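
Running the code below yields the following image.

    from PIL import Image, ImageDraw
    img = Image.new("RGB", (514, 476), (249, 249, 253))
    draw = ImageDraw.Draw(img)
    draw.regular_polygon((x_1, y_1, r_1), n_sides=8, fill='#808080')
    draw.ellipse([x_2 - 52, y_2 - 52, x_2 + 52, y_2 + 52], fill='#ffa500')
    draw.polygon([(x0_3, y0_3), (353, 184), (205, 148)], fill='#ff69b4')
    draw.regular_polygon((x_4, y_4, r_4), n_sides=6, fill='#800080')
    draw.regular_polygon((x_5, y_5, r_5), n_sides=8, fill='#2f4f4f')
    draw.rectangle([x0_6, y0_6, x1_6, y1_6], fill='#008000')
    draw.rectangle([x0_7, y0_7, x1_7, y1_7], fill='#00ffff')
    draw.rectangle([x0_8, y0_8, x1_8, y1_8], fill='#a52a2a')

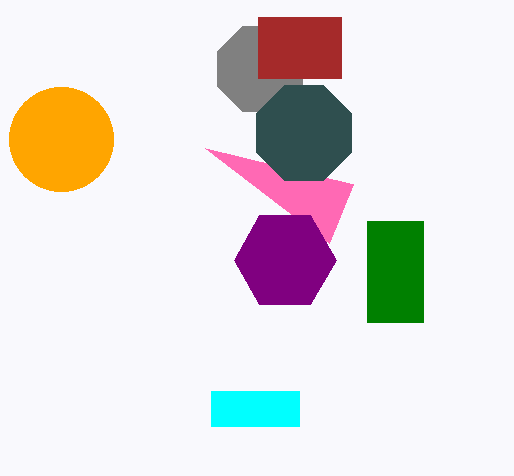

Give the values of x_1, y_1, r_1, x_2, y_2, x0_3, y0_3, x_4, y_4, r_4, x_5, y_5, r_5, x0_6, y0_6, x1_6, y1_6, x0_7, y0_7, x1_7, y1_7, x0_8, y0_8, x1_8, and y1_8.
x_1 = 260; y_1 = 69; r_1 = 46; x_2 = 61; y_2 = 139; x0_3 = 329; y0_3 = 243; x_4 = 285; y_4 = 260; r_4 = 51; x_5 = 304; y_5 = 133; r_5 = 51; x0_6 = 367; y0_6 = 221; x1_6 = 423; y1_6 = 322; x0_7 = 211; y0_7 = 391; x1_7 = 299; y1_7 = 426; x0_8 = 258; y0_8 = 17; x1_8 = 341; y1_8 = 78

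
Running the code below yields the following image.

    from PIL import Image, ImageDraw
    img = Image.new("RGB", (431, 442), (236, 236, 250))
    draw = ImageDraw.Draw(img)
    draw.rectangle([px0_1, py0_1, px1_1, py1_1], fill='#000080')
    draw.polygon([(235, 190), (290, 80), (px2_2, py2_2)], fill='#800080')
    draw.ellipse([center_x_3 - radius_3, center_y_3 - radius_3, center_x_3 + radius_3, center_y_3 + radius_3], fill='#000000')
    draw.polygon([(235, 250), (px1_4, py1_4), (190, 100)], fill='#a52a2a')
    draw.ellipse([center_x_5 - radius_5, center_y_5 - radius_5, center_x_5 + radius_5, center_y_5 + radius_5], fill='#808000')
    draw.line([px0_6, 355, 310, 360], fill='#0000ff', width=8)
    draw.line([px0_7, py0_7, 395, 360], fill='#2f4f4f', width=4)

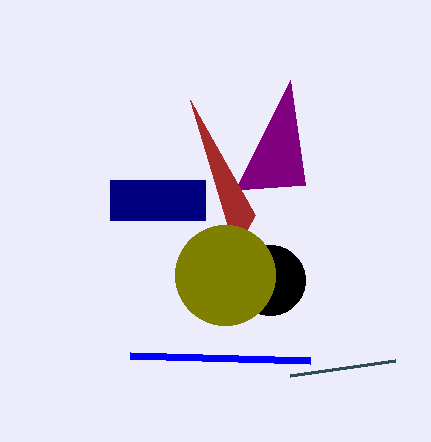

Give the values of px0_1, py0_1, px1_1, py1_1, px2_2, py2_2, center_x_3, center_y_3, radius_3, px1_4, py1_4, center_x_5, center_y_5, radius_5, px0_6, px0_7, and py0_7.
px0_1 = 110
py0_1 = 180
px1_1 = 205
py1_1 = 220
px2_2 = 305
py2_2 = 185
center_x_3 = 270
center_y_3 = 280
radius_3 = 35
px1_4 = 255
py1_4 = 215
center_x_5 = 225
center_y_5 = 275
radius_5 = 50
px0_6 = 130
px0_7 = 290
py0_7 = 375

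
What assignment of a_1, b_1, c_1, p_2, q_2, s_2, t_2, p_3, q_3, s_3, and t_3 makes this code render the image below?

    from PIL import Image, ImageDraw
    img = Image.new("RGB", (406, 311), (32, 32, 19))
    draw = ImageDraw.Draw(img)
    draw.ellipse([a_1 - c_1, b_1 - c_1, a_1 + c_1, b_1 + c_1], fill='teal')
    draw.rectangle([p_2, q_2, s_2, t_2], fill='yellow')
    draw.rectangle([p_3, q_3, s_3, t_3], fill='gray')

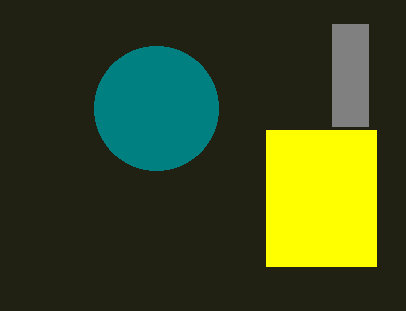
a_1 = 156
b_1 = 108
c_1 = 62
p_2 = 266
q_2 = 130
s_2 = 376
t_2 = 266
p_3 = 332
q_3 = 24
s_3 = 368
t_3 = 126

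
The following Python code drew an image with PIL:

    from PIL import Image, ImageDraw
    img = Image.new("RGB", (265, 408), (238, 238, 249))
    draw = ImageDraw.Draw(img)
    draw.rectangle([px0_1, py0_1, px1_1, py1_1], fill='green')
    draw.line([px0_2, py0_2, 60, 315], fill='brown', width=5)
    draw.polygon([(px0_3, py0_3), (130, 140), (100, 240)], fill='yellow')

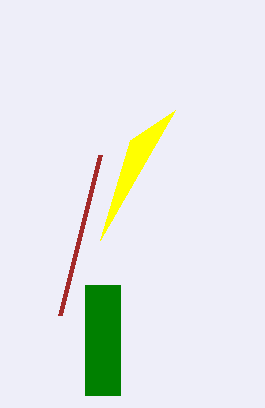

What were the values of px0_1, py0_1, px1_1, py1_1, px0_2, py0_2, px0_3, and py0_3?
px0_1 = 85; py0_1 = 285; px1_1 = 120; py1_1 = 395; px0_2 = 100; py0_2 = 155; px0_3 = 175; py0_3 = 110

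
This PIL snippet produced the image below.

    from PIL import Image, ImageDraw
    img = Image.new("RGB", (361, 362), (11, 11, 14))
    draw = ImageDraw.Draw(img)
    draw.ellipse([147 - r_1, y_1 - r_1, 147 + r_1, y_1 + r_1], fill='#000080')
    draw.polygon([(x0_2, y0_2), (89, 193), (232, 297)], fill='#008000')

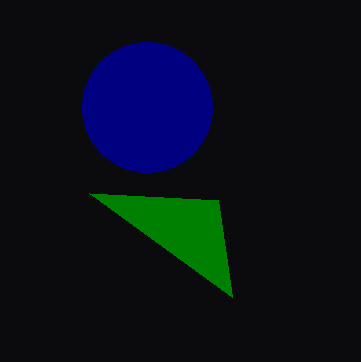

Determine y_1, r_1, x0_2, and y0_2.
y_1 = 107
r_1 = 65
x0_2 = 218
y0_2 = 200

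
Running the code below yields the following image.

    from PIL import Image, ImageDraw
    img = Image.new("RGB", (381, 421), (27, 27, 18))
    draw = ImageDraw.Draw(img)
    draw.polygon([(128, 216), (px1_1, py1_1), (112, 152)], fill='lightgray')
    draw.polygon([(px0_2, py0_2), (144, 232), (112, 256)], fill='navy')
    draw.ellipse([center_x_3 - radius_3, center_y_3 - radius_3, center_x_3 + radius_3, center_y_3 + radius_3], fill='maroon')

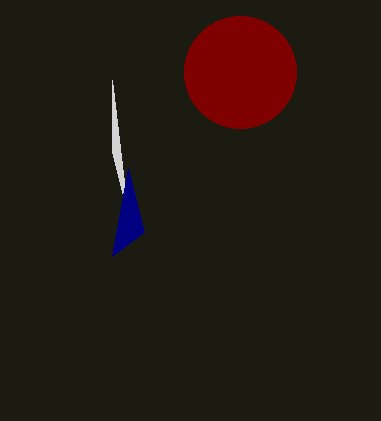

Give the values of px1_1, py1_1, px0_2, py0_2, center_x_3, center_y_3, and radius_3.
px1_1 = 112
py1_1 = 80
px0_2 = 128
py0_2 = 168
center_x_3 = 240
center_y_3 = 72
radius_3 = 56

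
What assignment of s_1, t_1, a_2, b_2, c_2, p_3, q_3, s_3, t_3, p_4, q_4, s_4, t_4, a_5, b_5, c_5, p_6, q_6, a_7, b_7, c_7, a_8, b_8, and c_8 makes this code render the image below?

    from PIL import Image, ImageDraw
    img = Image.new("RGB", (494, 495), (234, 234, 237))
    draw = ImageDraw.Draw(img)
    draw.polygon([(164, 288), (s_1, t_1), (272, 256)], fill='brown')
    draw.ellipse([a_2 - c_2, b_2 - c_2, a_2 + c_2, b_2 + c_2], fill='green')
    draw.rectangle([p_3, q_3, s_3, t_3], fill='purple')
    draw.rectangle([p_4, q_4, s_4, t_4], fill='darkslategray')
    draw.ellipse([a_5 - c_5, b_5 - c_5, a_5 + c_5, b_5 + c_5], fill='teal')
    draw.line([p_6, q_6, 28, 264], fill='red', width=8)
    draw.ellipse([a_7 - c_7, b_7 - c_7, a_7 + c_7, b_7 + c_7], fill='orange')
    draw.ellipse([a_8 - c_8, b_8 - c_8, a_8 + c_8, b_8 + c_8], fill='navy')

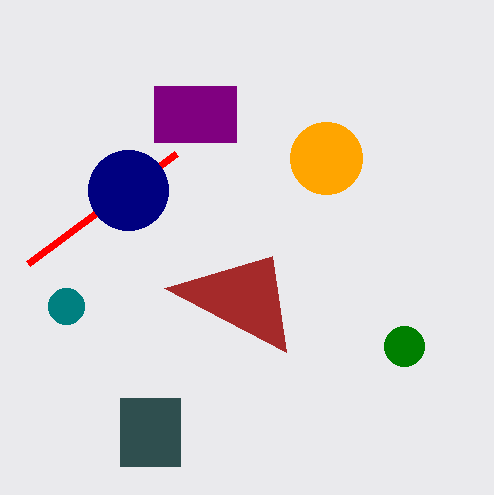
s_1 = 286; t_1 = 352; a_2 = 404; b_2 = 346; c_2 = 20; p_3 = 154; q_3 = 86; s_3 = 236; t_3 = 142; p_4 = 120; q_4 = 398; s_4 = 180; t_4 = 466; a_5 = 66; b_5 = 306; c_5 = 18; p_6 = 176; q_6 = 154; a_7 = 326; b_7 = 158; c_7 = 36; a_8 = 128; b_8 = 190; c_8 = 40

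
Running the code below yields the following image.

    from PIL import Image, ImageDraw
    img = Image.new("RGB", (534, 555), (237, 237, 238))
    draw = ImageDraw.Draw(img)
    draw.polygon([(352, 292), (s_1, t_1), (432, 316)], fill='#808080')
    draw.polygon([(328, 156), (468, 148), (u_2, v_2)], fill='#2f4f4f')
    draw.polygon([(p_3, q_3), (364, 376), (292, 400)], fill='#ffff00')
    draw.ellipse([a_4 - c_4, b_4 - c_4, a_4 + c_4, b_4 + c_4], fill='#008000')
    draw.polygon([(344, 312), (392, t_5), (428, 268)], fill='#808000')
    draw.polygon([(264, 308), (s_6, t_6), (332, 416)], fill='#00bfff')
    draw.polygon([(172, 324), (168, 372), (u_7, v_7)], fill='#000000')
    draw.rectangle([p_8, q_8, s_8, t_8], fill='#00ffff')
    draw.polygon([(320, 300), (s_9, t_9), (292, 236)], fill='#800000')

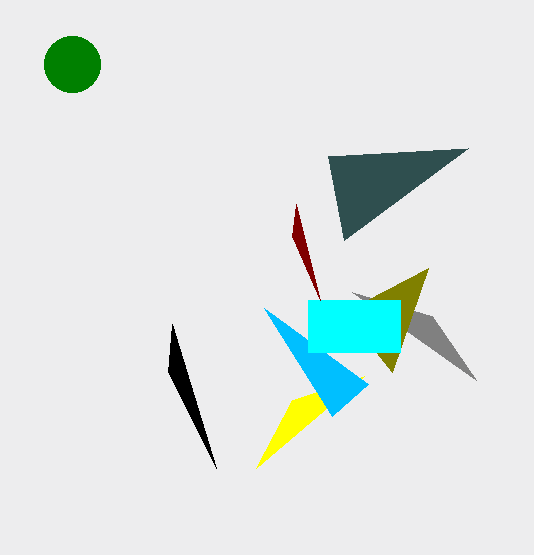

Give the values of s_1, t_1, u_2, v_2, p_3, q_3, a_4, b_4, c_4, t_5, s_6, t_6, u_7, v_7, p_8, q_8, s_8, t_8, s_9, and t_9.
s_1 = 476, t_1 = 380, u_2 = 344, v_2 = 240, p_3 = 256, q_3 = 468, a_4 = 72, b_4 = 64, c_4 = 28, t_5 = 372, s_6 = 368, t_6 = 384, u_7 = 216, v_7 = 468, p_8 = 308, q_8 = 300, s_8 = 400, t_8 = 352, s_9 = 296, t_9 = 204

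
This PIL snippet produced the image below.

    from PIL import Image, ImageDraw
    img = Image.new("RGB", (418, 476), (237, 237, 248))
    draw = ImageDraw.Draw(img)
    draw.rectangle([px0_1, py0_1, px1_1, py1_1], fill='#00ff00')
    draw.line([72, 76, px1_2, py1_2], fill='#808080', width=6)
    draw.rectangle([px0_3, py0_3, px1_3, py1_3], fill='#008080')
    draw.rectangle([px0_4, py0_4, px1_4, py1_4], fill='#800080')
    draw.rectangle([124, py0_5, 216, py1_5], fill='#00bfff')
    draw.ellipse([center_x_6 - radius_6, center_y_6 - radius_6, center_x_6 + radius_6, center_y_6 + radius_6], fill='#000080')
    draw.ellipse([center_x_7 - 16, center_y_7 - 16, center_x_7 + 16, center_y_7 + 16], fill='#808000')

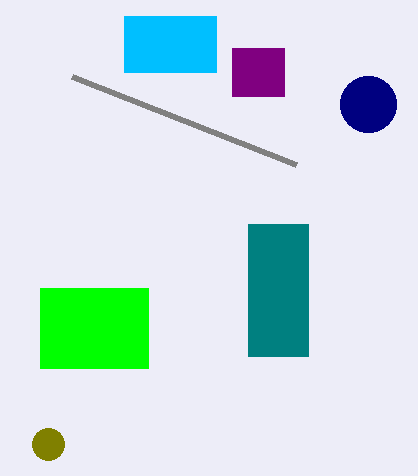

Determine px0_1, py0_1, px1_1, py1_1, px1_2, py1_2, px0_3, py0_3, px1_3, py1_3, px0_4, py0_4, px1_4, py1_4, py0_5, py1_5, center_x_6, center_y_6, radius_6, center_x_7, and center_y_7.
px0_1 = 40
py0_1 = 288
px1_1 = 148
py1_1 = 368
px1_2 = 296
py1_2 = 164
px0_3 = 248
py0_3 = 224
px1_3 = 308
py1_3 = 356
px0_4 = 232
py0_4 = 48
px1_4 = 284
py1_4 = 96
py0_5 = 16
py1_5 = 72
center_x_6 = 368
center_y_6 = 104
radius_6 = 28
center_x_7 = 48
center_y_7 = 444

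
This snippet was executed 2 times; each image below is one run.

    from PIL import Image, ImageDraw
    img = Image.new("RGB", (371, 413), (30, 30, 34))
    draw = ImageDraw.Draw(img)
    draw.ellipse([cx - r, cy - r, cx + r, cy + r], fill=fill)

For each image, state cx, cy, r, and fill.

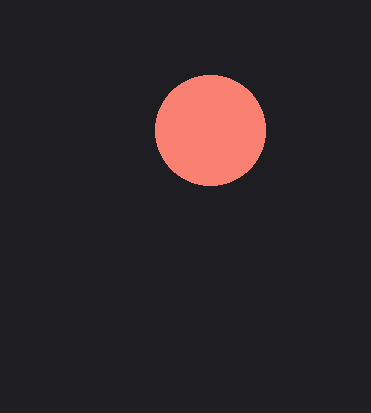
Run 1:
cx = 210
cy = 130
r = 55
fill = 'salmon'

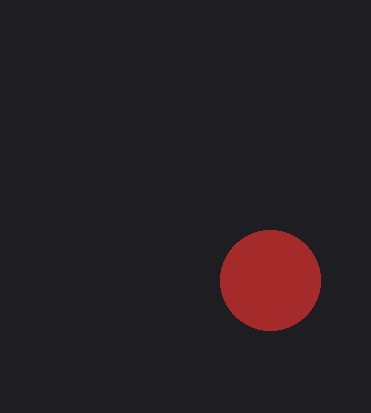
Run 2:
cx = 270
cy = 280
r = 50
fill = 'brown'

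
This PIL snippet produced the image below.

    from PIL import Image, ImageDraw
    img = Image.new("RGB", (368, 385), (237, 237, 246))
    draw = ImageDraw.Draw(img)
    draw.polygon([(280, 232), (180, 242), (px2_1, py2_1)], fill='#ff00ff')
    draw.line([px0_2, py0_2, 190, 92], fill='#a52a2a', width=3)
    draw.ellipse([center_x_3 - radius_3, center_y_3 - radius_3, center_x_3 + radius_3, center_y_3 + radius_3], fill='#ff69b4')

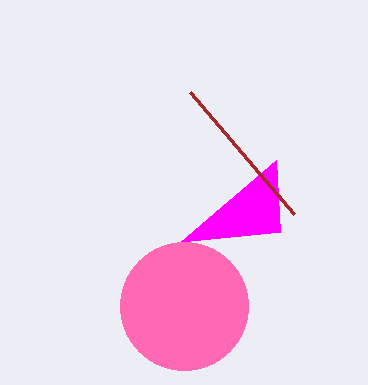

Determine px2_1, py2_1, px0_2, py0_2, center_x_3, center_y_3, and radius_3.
px2_1 = 276, py2_1 = 160, px0_2 = 294, py0_2 = 214, center_x_3 = 184, center_y_3 = 306, radius_3 = 64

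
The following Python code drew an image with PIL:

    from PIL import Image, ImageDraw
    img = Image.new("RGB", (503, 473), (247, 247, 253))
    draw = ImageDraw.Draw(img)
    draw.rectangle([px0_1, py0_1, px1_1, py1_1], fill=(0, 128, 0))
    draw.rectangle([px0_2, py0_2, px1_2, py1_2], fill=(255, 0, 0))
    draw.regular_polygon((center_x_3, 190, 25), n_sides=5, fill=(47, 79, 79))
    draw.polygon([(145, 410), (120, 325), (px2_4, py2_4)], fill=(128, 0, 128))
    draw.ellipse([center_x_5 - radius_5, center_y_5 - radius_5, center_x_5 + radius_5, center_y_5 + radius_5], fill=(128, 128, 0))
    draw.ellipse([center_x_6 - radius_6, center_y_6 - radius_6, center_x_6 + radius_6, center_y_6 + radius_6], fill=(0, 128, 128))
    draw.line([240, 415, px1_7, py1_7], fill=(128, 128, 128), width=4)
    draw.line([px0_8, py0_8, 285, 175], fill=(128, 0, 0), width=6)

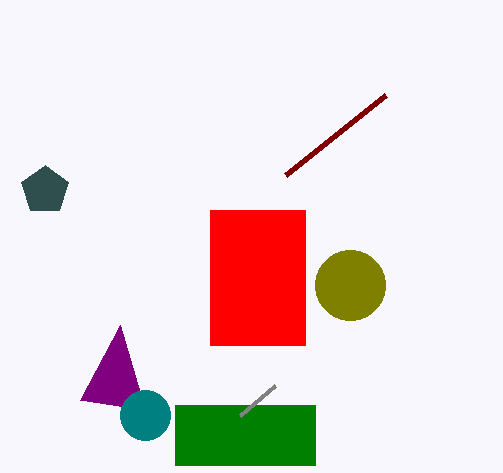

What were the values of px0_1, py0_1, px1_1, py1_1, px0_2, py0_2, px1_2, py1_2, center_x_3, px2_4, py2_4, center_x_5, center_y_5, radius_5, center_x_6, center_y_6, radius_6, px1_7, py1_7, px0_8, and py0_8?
px0_1 = 175, py0_1 = 405, px1_1 = 315, py1_1 = 465, px0_2 = 210, py0_2 = 210, px1_2 = 305, py1_2 = 345, center_x_3 = 45, px2_4 = 80, py2_4 = 400, center_x_5 = 350, center_y_5 = 285, radius_5 = 35, center_x_6 = 145, center_y_6 = 415, radius_6 = 25, px1_7 = 275, py1_7 = 385, px0_8 = 385, py0_8 = 95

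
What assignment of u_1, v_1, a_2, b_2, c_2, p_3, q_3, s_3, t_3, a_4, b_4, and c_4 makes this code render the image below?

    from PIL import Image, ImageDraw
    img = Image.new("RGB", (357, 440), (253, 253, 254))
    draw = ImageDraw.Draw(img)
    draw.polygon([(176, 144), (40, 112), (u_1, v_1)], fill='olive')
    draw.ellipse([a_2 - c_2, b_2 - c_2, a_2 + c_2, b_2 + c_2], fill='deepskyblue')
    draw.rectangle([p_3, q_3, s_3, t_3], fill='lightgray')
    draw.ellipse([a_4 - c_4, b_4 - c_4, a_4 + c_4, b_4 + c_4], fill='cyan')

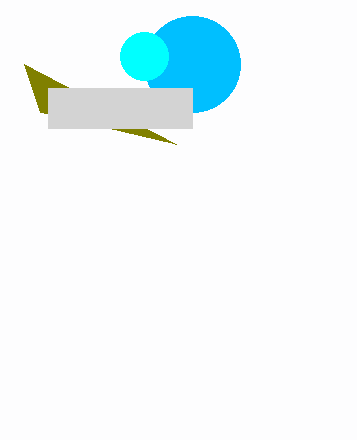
u_1 = 24, v_1 = 64, a_2 = 192, b_2 = 64, c_2 = 48, p_3 = 48, q_3 = 88, s_3 = 192, t_3 = 128, a_4 = 144, b_4 = 56, c_4 = 24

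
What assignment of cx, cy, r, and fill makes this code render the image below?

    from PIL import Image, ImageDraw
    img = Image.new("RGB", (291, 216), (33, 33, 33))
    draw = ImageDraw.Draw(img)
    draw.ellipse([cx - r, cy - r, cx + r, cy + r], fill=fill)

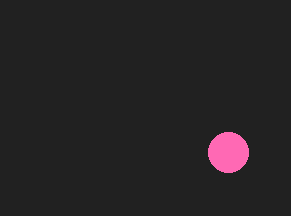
cx = 228
cy = 152
r = 20
fill = 'hotpink'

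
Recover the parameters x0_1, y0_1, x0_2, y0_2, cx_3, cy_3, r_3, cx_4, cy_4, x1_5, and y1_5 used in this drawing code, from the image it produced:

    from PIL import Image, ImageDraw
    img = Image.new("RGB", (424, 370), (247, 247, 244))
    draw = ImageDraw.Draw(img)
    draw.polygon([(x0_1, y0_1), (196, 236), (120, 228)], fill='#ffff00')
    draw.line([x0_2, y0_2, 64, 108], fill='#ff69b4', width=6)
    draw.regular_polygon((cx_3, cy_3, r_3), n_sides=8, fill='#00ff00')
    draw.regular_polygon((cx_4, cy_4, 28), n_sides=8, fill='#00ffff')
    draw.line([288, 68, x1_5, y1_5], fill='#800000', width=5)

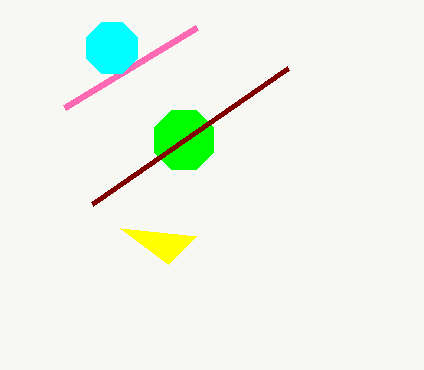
x0_1 = 168; y0_1 = 264; x0_2 = 196; y0_2 = 28; cx_3 = 184; cy_3 = 140; r_3 = 32; cx_4 = 112; cy_4 = 48; x1_5 = 92; y1_5 = 204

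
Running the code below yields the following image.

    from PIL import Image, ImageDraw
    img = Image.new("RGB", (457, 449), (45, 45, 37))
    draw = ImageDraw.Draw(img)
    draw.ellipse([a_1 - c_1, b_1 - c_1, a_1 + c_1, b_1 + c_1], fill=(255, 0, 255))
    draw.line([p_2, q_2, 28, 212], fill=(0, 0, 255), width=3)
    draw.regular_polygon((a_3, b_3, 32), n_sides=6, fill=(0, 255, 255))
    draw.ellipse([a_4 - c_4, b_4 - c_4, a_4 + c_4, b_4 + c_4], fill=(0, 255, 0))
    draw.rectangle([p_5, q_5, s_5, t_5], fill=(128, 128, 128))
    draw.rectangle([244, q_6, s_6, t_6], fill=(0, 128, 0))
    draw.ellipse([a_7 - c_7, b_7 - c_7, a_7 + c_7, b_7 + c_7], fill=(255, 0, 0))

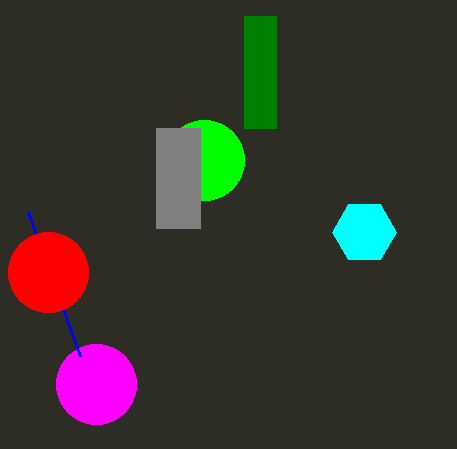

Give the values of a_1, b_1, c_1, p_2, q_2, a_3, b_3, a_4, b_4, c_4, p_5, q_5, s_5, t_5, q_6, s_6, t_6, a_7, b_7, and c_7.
a_1 = 96; b_1 = 384; c_1 = 40; p_2 = 80; q_2 = 356; a_3 = 364; b_3 = 232; a_4 = 204; b_4 = 160; c_4 = 40; p_5 = 156; q_5 = 128; s_5 = 200; t_5 = 228; q_6 = 16; s_6 = 276; t_6 = 128; a_7 = 48; b_7 = 272; c_7 = 40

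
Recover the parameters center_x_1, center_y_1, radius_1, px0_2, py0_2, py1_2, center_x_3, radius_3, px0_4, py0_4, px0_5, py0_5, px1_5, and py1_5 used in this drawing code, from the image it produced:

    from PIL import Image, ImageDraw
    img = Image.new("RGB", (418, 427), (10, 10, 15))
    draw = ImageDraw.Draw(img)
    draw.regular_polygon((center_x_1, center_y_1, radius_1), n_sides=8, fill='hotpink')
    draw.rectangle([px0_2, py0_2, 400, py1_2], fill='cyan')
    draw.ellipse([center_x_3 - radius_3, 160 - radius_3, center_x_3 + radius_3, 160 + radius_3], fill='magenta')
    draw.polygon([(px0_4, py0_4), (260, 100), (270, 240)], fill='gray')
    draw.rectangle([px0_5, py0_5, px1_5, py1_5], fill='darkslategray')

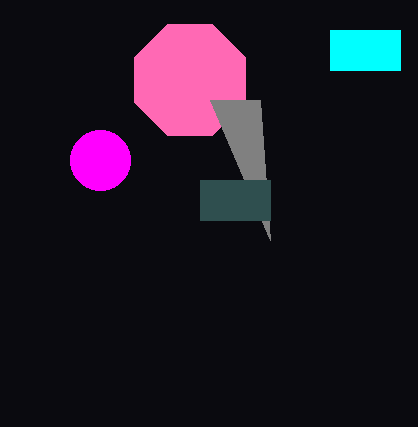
center_x_1 = 190
center_y_1 = 80
radius_1 = 60
px0_2 = 330
py0_2 = 30
py1_2 = 70
center_x_3 = 100
radius_3 = 30
px0_4 = 210
py0_4 = 100
px0_5 = 200
py0_5 = 180
px1_5 = 270
py1_5 = 220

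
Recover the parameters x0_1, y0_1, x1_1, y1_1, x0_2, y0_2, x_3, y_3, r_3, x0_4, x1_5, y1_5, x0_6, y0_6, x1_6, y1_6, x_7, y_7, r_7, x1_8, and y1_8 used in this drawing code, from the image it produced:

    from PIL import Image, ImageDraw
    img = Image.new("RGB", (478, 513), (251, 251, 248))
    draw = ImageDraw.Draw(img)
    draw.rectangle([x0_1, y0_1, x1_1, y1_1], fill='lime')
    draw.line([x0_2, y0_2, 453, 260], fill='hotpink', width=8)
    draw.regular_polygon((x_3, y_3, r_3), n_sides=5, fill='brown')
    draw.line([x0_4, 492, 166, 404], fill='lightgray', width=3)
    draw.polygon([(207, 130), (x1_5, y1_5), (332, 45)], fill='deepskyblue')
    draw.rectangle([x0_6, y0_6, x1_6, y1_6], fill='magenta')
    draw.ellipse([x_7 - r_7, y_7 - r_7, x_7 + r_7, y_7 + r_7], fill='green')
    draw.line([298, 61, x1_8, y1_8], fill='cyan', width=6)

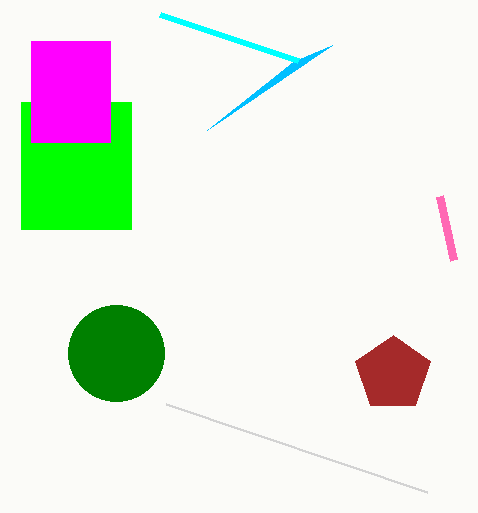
x0_1 = 21; y0_1 = 102; x1_1 = 131; y1_1 = 229; x0_2 = 439; y0_2 = 196; x_3 = 393; y_3 = 374; r_3 = 39; x0_4 = 427; x1_5 = 294; y1_5 = 61; x0_6 = 31; y0_6 = 41; x1_6 = 110; y1_6 = 142; x_7 = 116; y_7 = 353; r_7 = 48; x1_8 = 160; y1_8 = 15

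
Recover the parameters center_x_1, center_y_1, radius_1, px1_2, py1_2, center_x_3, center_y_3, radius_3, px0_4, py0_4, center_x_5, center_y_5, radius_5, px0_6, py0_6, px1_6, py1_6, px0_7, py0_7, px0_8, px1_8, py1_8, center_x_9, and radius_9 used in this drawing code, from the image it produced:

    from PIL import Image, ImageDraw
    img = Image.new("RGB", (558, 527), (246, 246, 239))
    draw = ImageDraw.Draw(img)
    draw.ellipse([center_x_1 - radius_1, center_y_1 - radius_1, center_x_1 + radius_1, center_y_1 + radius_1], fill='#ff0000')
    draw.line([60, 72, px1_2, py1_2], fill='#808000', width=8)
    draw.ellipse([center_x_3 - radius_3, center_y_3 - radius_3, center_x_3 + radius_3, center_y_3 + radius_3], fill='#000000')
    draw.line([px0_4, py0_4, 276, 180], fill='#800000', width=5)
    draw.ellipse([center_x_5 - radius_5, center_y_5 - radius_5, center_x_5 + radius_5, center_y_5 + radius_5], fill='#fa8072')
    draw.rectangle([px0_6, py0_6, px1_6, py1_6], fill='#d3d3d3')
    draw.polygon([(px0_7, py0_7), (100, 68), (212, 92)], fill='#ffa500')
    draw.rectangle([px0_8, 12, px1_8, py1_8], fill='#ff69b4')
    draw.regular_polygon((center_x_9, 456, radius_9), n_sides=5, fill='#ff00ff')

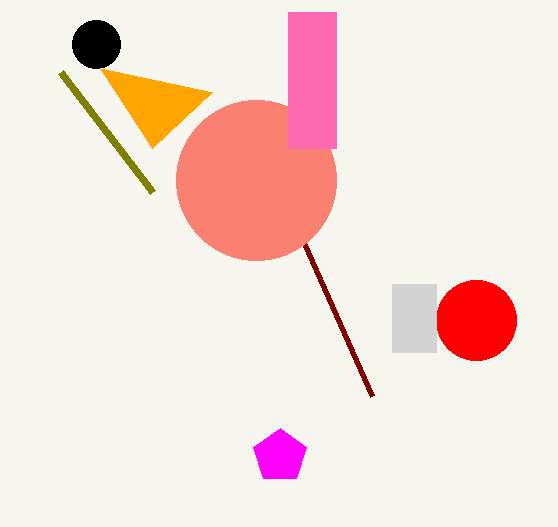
center_x_1 = 476, center_y_1 = 320, radius_1 = 40, px1_2 = 152, py1_2 = 192, center_x_3 = 96, center_y_3 = 44, radius_3 = 24, px0_4 = 372, py0_4 = 396, center_x_5 = 256, center_y_5 = 180, radius_5 = 80, px0_6 = 392, py0_6 = 284, px1_6 = 436, py1_6 = 352, px0_7 = 152, py0_7 = 148, px0_8 = 288, px1_8 = 336, py1_8 = 148, center_x_9 = 280, radius_9 = 28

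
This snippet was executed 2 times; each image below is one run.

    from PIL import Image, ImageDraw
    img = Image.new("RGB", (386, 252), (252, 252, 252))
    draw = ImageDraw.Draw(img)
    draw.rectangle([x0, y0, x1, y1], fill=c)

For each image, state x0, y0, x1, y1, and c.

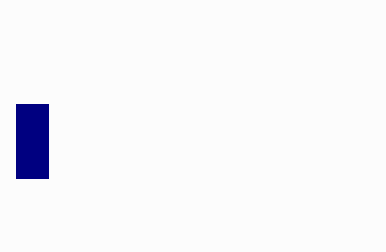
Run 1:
x0 = 16; y0 = 104; x1 = 48; y1 = 178; c = 'navy'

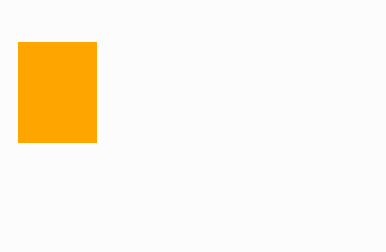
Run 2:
x0 = 18; y0 = 42; x1 = 96; y1 = 142; c = 'orange'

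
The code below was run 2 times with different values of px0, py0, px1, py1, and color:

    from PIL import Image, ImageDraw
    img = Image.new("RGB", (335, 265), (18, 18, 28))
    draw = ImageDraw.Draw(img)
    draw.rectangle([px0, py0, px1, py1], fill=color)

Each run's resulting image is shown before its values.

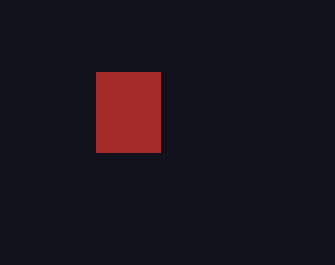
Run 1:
px0 = 96; py0 = 72; px1 = 160; py1 = 152; color = 'brown'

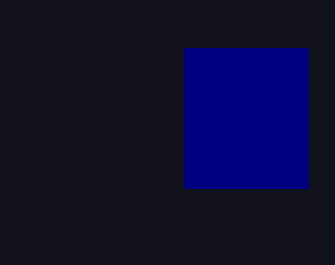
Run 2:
px0 = 184
py0 = 48
px1 = 308
py1 = 188
color = 'navy'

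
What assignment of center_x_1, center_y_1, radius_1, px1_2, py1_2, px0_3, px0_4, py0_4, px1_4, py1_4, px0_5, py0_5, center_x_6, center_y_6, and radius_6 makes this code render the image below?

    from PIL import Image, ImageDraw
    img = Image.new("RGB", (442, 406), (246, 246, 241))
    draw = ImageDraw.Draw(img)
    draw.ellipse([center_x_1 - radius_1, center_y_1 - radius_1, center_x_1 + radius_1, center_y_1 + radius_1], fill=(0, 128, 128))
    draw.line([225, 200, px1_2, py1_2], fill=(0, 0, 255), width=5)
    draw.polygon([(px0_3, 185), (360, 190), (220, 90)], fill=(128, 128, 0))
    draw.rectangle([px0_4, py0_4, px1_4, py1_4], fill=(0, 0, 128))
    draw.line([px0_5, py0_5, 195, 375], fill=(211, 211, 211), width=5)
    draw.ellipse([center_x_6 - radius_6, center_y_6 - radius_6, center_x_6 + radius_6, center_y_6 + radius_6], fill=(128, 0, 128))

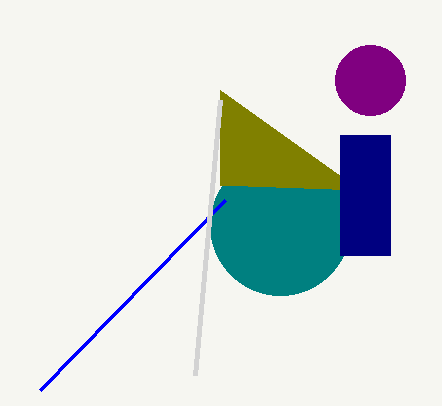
center_x_1 = 280
center_y_1 = 225
radius_1 = 70
px1_2 = 40
py1_2 = 390
px0_3 = 220
px0_4 = 340
py0_4 = 135
px1_4 = 390
py1_4 = 255
px0_5 = 220
py0_5 = 100
center_x_6 = 370
center_y_6 = 80
radius_6 = 35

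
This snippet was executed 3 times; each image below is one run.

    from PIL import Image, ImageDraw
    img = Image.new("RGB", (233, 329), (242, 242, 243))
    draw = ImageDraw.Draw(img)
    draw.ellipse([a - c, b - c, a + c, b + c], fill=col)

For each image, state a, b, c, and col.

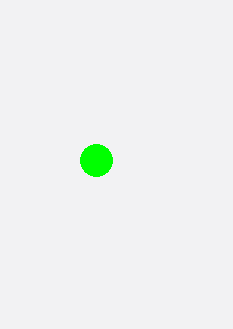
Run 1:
a = 96, b = 160, c = 16, col = 'lime'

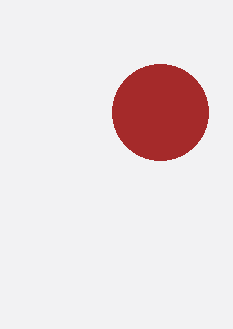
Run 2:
a = 160; b = 112; c = 48; col = 'brown'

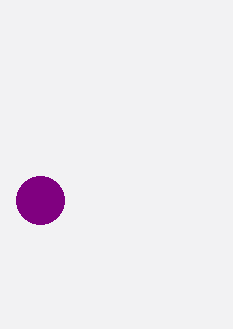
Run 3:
a = 40; b = 200; c = 24; col = 'purple'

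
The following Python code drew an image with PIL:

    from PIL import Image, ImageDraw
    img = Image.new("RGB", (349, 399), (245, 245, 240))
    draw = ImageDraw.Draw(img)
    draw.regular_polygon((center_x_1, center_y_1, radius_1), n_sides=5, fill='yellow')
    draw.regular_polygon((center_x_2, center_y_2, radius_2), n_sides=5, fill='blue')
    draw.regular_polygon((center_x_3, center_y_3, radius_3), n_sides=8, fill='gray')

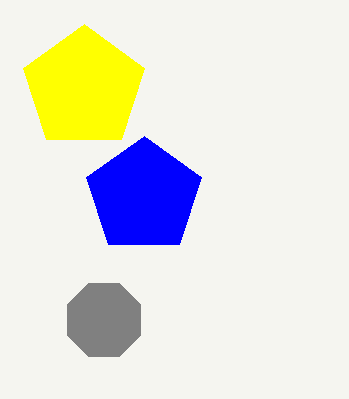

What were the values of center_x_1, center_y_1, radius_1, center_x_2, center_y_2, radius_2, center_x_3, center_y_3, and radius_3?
center_x_1 = 84, center_y_1 = 88, radius_1 = 64, center_x_2 = 144, center_y_2 = 196, radius_2 = 60, center_x_3 = 104, center_y_3 = 320, radius_3 = 40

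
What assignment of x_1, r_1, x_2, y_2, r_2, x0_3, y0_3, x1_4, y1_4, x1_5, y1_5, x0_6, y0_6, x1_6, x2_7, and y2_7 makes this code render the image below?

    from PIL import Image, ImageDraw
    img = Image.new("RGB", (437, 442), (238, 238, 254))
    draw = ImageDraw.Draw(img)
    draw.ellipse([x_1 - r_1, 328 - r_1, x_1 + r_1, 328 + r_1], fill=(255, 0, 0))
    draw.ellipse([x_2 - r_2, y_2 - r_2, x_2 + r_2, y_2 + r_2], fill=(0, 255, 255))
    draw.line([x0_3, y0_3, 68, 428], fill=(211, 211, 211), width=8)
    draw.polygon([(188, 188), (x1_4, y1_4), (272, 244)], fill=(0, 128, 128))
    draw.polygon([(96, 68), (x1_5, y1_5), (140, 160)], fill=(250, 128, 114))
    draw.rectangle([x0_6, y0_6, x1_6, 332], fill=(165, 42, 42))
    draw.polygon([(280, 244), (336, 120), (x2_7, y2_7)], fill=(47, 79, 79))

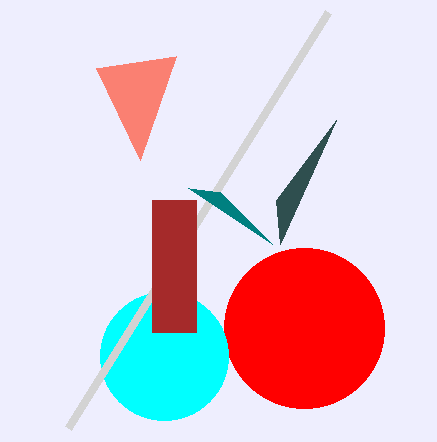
x_1 = 304
r_1 = 80
x_2 = 164
y_2 = 356
r_2 = 64
x0_3 = 328
y0_3 = 12
x1_4 = 220
y1_4 = 192
x1_5 = 176
y1_5 = 56
x0_6 = 152
y0_6 = 200
x1_6 = 196
x2_7 = 276
y2_7 = 200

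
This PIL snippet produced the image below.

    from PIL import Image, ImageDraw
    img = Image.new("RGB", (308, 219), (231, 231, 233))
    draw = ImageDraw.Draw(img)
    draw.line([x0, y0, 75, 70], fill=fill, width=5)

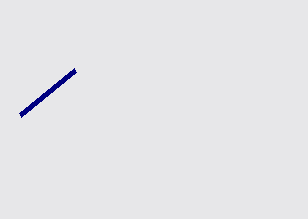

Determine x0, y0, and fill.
x0 = 20, y0 = 115, fill = 'navy'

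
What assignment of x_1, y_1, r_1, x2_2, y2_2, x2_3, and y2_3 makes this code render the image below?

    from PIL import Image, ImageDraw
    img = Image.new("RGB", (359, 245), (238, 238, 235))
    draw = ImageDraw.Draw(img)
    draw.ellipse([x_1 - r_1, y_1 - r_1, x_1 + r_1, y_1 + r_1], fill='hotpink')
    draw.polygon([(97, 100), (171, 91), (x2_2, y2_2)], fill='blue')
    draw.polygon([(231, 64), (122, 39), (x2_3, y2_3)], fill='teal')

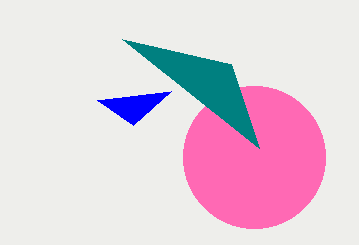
x_1 = 254, y_1 = 157, r_1 = 71, x2_2 = 133, y2_2 = 125, x2_3 = 259, y2_3 = 148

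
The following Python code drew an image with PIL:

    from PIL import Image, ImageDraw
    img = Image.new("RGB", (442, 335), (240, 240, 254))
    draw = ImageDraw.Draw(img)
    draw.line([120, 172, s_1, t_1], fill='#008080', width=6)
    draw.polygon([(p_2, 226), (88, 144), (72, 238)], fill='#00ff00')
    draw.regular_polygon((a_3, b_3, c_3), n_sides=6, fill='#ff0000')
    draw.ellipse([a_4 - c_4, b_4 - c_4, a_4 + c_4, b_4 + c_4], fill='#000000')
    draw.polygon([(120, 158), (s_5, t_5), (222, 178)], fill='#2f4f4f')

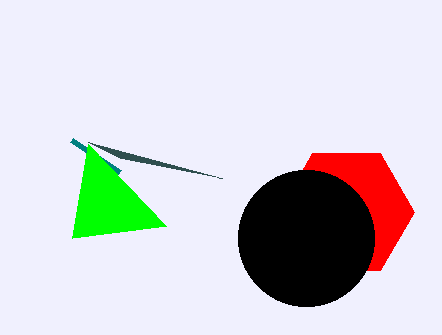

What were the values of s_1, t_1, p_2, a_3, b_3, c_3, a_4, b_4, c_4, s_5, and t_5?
s_1 = 72
t_1 = 140
p_2 = 166
a_3 = 346
b_3 = 212
c_3 = 68
a_4 = 306
b_4 = 238
c_4 = 68
s_5 = 88
t_5 = 142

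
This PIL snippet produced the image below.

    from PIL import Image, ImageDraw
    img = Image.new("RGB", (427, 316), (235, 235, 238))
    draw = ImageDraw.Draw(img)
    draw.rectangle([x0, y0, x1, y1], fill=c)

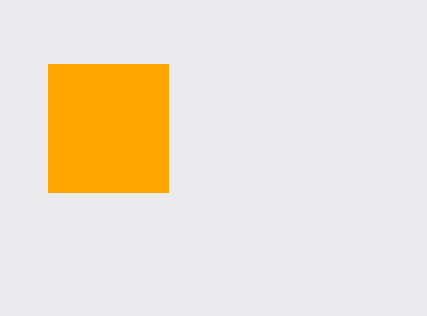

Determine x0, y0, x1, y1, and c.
x0 = 48, y0 = 64, x1 = 168, y1 = 192, c = 'orange'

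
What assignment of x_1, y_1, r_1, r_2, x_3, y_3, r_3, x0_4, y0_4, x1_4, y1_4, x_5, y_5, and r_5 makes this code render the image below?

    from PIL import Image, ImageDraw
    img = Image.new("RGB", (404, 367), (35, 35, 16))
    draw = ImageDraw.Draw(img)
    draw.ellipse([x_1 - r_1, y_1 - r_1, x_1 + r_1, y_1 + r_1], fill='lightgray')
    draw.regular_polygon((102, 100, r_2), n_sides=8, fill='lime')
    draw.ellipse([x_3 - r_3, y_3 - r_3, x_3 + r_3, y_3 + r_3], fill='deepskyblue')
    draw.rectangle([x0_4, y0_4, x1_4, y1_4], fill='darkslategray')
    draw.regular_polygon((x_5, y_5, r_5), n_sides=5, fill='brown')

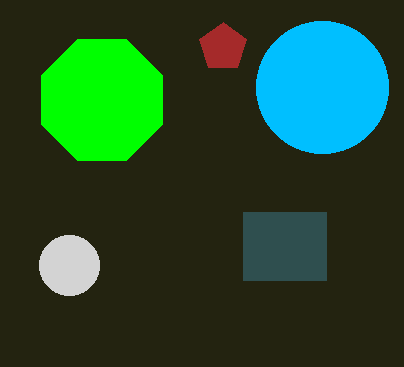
x_1 = 69
y_1 = 265
r_1 = 30
r_2 = 65
x_3 = 322
y_3 = 87
r_3 = 66
x0_4 = 243
y0_4 = 212
x1_4 = 326
y1_4 = 280
x_5 = 223
y_5 = 47
r_5 = 25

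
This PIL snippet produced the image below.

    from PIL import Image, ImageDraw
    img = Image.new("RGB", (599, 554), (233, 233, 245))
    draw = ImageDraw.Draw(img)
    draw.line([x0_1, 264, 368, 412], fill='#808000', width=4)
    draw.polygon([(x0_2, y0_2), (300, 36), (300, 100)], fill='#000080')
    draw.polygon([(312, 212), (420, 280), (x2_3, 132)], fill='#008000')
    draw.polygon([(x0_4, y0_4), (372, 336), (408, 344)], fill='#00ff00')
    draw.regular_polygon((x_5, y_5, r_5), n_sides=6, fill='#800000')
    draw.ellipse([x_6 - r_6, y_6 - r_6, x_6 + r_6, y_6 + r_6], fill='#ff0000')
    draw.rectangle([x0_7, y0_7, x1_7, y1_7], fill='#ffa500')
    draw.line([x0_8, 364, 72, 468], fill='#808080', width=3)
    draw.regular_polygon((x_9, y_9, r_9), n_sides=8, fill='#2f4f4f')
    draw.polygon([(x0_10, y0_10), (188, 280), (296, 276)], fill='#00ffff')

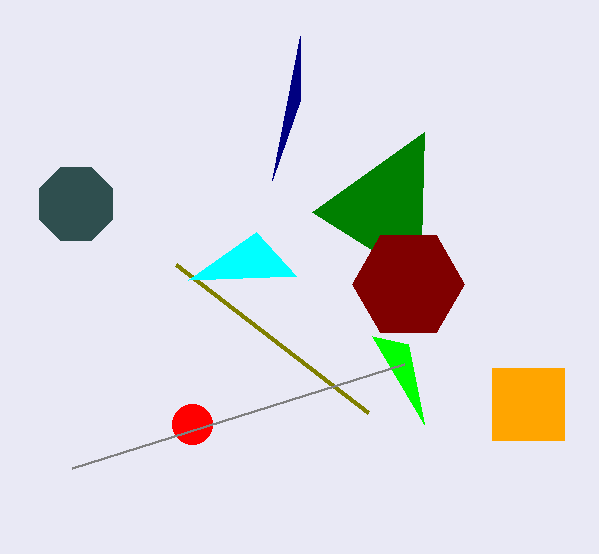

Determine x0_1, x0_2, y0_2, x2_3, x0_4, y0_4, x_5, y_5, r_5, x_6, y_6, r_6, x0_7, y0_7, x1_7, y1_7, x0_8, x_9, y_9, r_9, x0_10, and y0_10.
x0_1 = 176
x0_2 = 272
y0_2 = 180
x2_3 = 424
x0_4 = 424
y0_4 = 424
x_5 = 408
y_5 = 284
r_5 = 56
x_6 = 192
y_6 = 424
r_6 = 20
x0_7 = 492
y0_7 = 368
x1_7 = 564
y1_7 = 440
x0_8 = 404
x_9 = 76
y_9 = 204
r_9 = 40
x0_10 = 256
y0_10 = 232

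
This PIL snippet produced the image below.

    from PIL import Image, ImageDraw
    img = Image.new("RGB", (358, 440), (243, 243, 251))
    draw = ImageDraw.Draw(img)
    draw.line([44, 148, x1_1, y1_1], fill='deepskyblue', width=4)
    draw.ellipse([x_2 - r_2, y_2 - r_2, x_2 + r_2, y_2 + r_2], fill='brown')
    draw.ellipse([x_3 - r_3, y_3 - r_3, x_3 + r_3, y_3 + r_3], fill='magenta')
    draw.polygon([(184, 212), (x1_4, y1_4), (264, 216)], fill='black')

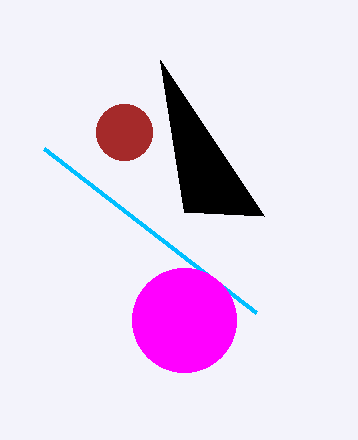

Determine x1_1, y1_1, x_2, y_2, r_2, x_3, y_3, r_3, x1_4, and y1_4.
x1_1 = 256
y1_1 = 312
x_2 = 124
y_2 = 132
r_2 = 28
x_3 = 184
y_3 = 320
r_3 = 52
x1_4 = 160
y1_4 = 60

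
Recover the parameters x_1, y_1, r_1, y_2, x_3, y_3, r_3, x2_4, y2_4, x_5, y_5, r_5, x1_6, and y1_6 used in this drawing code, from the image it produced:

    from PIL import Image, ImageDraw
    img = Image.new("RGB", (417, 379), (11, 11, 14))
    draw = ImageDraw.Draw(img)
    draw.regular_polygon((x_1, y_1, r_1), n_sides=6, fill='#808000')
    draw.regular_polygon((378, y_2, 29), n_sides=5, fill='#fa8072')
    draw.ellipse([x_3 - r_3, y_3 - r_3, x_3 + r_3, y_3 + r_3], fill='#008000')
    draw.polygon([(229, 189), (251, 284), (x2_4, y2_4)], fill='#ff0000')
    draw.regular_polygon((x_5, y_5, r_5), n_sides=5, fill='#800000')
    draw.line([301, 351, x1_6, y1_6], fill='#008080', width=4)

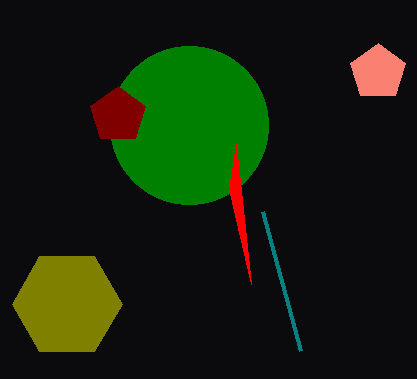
x_1 = 67
y_1 = 304
r_1 = 55
y_2 = 72
x_3 = 189
y_3 = 125
r_3 = 79
x2_4 = 236
y2_4 = 144
x_5 = 118
y_5 = 115
r_5 = 29
x1_6 = 263
y1_6 = 212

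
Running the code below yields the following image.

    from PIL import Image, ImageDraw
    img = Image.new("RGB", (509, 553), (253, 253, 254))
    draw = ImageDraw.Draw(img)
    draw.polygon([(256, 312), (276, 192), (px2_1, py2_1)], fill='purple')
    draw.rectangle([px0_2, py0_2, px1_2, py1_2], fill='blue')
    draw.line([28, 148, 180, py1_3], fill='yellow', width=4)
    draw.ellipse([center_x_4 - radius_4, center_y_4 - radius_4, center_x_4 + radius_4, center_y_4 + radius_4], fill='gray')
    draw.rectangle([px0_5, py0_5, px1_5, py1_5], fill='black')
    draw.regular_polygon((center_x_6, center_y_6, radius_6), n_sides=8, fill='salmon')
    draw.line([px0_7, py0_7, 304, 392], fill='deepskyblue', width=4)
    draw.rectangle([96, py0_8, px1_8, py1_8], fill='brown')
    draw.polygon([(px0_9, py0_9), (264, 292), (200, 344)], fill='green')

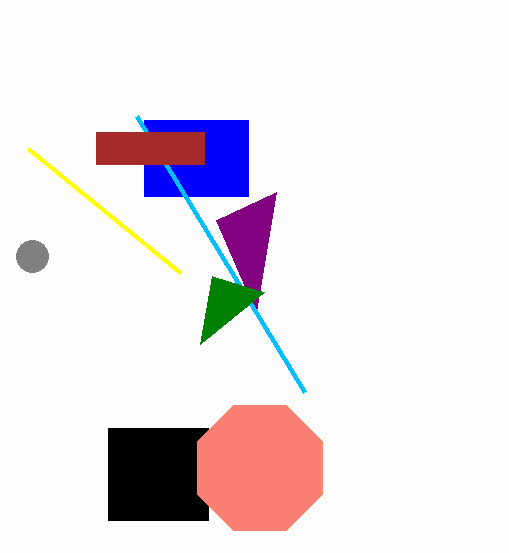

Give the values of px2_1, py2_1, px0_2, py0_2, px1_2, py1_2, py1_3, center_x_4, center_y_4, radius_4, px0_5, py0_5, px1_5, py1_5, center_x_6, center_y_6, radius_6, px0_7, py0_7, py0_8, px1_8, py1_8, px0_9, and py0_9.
px2_1 = 216; py2_1 = 220; px0_2 = 144; py0_2 = 120; px1_2 = 248; py1_2 = 196; py1_3 = 272; center_x_4 = 32; center_y_4 = 256; radius_4 = 16; px0_5 = 108; py0_5 = 428; px1_5 = 208; py1_5 = 520; center_x_6 = 260; center_y_6 = 468; radius_6 = 68; px0_7 = 136; py0_7 = 116; py0_8 = 132; px1_8 = 204; py1_8 = 164; px0_9 = 212; py0_9 = 276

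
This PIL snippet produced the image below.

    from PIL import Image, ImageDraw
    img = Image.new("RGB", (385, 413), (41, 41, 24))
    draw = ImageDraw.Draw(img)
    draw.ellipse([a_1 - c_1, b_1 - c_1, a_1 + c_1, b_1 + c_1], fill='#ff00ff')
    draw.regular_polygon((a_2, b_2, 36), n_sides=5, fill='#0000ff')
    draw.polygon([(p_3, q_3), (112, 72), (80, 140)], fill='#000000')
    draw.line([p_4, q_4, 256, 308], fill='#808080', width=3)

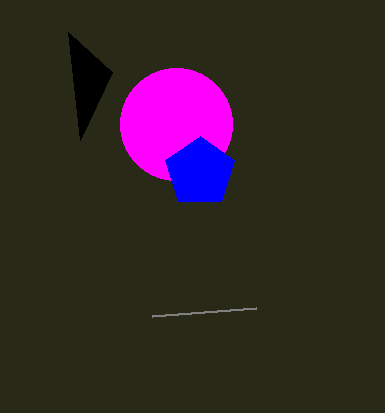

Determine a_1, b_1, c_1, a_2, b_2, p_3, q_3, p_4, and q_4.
a_1 = 176
b_1 = 124
c_1 = 56
a_2 = 200
b_2 = 172
p_3 = 68
q_3 = 32
p_4 = 152
q_4 = 316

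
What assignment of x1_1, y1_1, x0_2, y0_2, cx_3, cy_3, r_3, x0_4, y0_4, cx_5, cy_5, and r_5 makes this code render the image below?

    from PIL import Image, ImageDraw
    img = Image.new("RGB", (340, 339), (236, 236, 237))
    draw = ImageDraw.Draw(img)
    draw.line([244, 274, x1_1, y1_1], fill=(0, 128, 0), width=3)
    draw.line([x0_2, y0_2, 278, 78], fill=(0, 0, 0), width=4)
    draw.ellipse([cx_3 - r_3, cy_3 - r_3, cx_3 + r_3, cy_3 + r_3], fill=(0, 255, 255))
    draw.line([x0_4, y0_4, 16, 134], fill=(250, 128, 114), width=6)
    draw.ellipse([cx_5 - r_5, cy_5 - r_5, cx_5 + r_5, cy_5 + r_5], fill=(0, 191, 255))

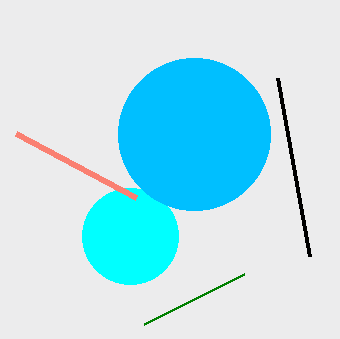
x1_1 = 144
y1_1 = 324
x0_2 = 310
y0_2 = 256
cx_3 = 130
cy_3 = 236
r_3 = 48
x0_4 = 136
y0_4 = 198
cx_5 = 194
cy_5 = 134
r_5 = 76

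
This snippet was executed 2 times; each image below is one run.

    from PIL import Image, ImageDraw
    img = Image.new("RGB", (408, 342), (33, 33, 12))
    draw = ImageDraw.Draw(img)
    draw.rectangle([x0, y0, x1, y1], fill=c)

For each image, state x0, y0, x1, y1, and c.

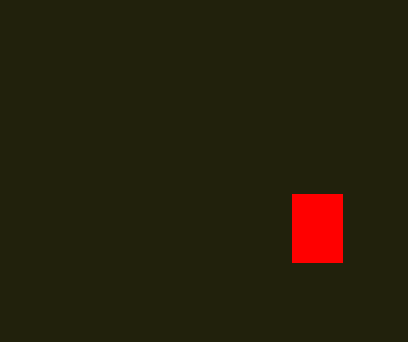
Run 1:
x0 = 292
y0 = 194
x1 = 342
y1 = 262
c = 'red'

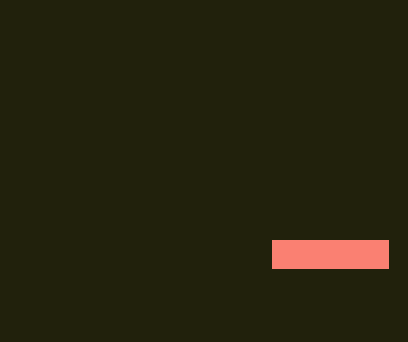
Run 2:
x0 = 272; y0 = 240; x1 = 388; y1 = 268; c = 'salmon'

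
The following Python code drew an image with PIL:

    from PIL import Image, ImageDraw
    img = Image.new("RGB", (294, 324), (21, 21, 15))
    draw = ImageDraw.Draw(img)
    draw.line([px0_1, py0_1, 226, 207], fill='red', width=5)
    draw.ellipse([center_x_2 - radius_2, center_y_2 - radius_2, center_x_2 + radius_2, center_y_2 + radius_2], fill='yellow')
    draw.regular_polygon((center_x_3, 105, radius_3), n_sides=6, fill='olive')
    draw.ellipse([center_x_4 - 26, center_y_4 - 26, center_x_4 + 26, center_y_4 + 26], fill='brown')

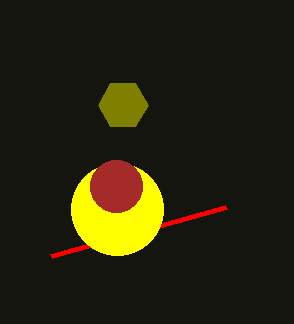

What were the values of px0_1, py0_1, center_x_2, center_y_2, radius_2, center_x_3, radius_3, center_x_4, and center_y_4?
px0_1 = 51
py0_1 = 256
center_x_2 = 117
center_y_2 = 209
radius_2 = 46
center_x_3 = 123
radius_3 = 25
center_x_4 = 116
center_y_4 = 186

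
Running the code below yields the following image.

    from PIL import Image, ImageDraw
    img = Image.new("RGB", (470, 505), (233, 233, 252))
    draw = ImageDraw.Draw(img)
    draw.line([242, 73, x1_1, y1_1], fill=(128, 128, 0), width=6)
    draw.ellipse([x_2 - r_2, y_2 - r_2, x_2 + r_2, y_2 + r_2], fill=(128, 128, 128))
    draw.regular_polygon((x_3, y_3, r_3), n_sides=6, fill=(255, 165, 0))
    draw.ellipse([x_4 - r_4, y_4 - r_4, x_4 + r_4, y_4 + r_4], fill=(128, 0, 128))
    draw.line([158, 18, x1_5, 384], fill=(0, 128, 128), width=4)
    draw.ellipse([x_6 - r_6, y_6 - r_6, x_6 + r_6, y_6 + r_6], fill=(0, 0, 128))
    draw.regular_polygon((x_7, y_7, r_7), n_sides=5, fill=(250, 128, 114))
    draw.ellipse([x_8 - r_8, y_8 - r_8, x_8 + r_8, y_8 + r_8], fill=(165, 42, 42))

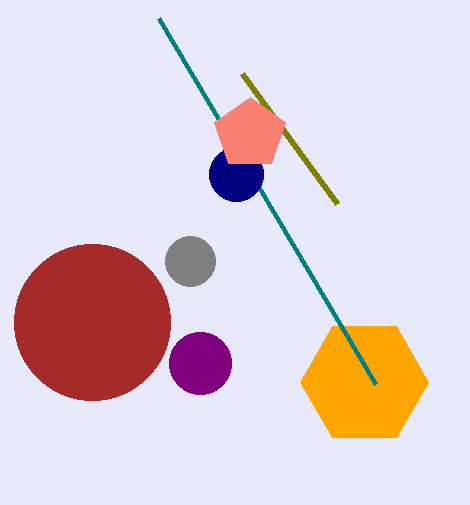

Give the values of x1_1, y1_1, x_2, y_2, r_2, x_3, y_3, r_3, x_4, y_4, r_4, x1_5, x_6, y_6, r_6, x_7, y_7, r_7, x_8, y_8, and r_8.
x1_1 = 337; y1_1 = 203; x_2 = 190; y_2 = 261; r_2 = 25; x_3 = 364; y_3 = 382; r_3 = 64; x_4 = 200; y_4 = 363; r_4 = 31; x1_5 = 375; x_6 = 236; y_6 = 174; r_6 = 27; x_7 = 250; y_7 = 134; r_7 = 37; x_8 = 92; y_8 = 322; r_8 = 78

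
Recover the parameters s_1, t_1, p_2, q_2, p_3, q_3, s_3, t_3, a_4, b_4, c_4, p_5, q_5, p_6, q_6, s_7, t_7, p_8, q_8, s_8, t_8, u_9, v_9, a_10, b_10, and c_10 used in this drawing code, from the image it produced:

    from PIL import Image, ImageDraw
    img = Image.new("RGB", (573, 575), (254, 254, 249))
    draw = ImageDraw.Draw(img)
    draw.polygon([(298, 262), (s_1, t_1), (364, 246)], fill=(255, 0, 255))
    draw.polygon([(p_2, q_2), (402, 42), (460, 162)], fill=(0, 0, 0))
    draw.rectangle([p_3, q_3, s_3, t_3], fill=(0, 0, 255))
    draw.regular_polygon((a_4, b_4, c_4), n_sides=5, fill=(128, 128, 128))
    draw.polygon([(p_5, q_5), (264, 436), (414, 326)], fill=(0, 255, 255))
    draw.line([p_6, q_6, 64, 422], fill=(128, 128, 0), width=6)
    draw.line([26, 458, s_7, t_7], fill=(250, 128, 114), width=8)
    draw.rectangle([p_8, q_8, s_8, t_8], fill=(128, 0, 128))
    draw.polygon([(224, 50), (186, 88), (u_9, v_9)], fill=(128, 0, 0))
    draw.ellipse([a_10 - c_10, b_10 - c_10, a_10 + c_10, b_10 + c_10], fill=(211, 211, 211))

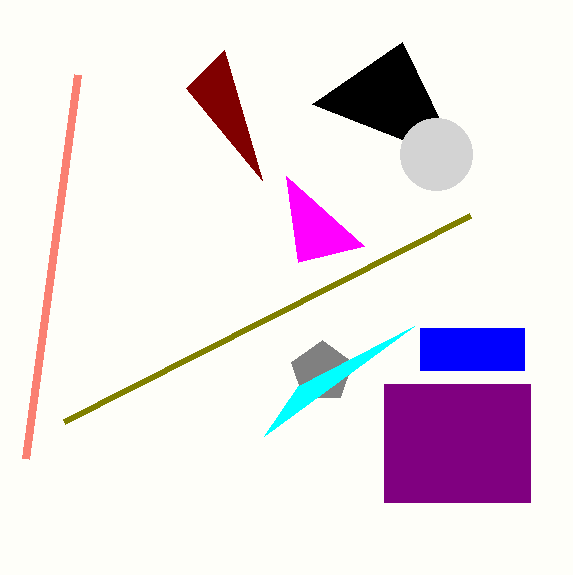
s_1 = 286, t_1 = 176, p_2 = 312, q_2 = 104, p_3 = 420, q_3 = 328, s_3 = 524, t_3 = 370, a_4 = 322, b_4 = 372, c_4 = 32, p_5 = 298, q_5 = 386, p_6 = 470, q_6 = 216, s_7 = 78, t_7 = 74, p_8 = 384, q_8 = 384, s_8 = 530, t_8 = 502, u_9 = 262, v_9 = 180, a_10 = 436, b_10 = 154, c_10 = 36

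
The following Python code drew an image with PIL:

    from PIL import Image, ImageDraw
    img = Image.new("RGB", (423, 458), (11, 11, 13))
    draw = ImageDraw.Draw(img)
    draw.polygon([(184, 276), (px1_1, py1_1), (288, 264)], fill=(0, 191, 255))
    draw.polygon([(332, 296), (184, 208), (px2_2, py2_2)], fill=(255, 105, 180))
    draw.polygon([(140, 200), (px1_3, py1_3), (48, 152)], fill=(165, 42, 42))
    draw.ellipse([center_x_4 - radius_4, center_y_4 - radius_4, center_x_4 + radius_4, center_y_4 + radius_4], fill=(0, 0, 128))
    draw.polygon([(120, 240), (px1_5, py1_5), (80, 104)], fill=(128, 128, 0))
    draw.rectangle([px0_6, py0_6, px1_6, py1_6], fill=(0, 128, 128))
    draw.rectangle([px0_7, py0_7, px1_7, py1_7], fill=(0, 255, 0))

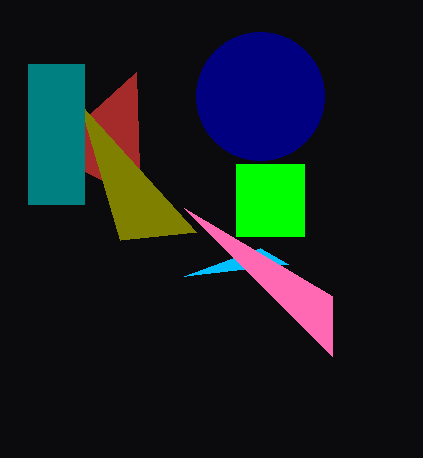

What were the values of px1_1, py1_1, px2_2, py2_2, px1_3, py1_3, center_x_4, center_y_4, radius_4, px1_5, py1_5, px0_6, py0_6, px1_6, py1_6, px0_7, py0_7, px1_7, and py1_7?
px1_1 = 260
py1_1 = 248
px2_2 = 332
py2_2 = 356
px1_3 = 136
py1_3 = 72
center_x_4 = 260
center_y_4 = 96
radius_4 = 64
px1_5 = 196
py1_5 = 232
px0_6 = 28
py0_6 = 64
px1_6 = 84
py1_6 = 204
px0_7 = 236
py0_7 = 164
px1_7 = 304
py1_7 = 236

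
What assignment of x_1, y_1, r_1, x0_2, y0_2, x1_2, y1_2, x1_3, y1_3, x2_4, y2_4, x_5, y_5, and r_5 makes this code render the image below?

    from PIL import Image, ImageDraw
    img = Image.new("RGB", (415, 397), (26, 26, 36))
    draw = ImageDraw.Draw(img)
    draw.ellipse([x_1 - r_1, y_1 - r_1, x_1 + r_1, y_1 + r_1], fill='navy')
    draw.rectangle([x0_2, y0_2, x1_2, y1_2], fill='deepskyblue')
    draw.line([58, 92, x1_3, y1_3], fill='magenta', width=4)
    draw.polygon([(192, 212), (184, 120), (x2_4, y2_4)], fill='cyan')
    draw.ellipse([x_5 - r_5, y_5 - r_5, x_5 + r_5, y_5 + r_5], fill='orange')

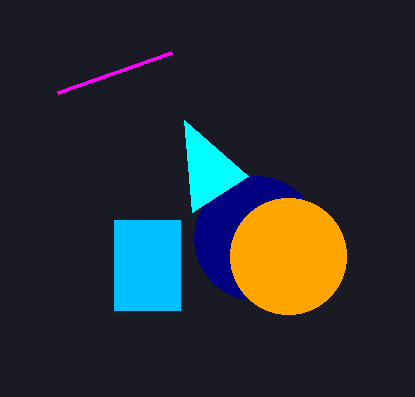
x_1 = 256, y_1 = 238, r_1 = 62, x0_2 = 114, y0_2 = 220, x1_2 = 180, y1_2 = 310, x1_3 = 172, y1_3 = 52, x2_4 = 248, y2_4 = 176, x_5 = 288, y_5 = 256, r_5 = 58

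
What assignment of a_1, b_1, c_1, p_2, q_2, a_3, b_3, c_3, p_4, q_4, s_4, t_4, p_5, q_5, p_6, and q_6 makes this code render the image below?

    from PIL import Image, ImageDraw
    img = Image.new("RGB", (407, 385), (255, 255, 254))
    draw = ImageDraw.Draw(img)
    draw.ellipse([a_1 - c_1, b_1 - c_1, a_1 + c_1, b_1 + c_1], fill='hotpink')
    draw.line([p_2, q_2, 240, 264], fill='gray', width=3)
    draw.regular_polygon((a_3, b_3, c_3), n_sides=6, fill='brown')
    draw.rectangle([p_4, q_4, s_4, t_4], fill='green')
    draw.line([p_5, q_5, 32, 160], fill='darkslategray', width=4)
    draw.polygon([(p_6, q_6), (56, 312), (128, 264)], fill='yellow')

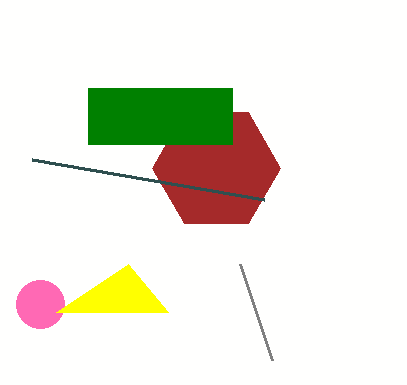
a_1 = 40; b_1 = 304; c_1 = 24; p_2 = 272; q_2 = 360; a_3 = 216; b_3 = 168; c_3 = 64; p_4 = 88; q_4 = 88; s_4 = 232; t_4 = 144; p_5 = 264; q_5 = 200; p_6 = 168; q_6 = 312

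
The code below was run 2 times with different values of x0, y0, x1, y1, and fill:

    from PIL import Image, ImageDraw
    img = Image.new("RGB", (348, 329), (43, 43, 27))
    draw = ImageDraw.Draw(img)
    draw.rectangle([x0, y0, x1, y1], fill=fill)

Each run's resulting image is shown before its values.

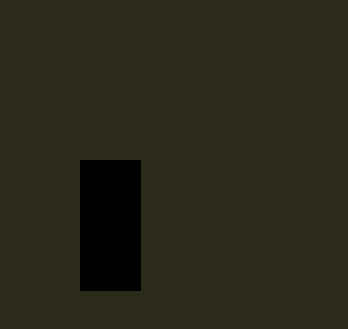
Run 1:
x0 = 80; y0 = 160; x1 = 140; y1 = 290; fill = 'black'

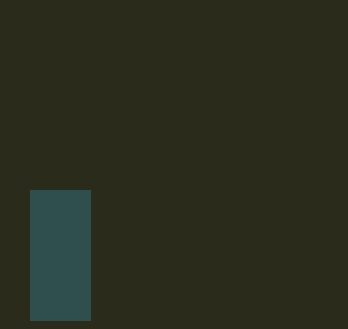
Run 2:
x0 = 30, y0 = 190, x1 = 90, y1 = 320, fill = 'darkslategray'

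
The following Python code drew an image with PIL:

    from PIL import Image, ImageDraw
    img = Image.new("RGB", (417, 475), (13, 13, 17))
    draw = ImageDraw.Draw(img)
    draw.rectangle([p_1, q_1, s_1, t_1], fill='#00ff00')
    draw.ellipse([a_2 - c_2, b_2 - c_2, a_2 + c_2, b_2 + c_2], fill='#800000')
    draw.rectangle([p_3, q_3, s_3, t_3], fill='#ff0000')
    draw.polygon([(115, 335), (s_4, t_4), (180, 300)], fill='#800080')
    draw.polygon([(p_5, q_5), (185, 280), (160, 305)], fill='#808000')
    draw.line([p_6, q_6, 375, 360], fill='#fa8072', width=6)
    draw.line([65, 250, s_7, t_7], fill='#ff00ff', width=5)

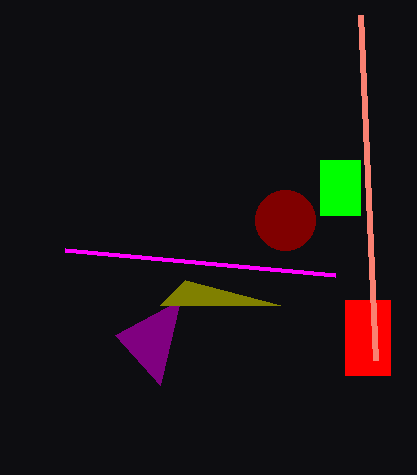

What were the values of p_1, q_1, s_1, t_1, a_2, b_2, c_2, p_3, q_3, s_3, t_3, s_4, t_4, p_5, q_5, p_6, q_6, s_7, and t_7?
p_1 = 320
q_1 = 160
s_1 = 360
t_1 = 215
a_2 = 285
b_2 = 220
c_2 = 30
p_3 = 345
q_3 = 300
s_3 = 390
t_3 = 375
s_4 = 160
t_4 = 385
p_5 = 280
q_5 = 305
p_6 = 360
q_6 = 15
s_7 = 335
t_7 = 275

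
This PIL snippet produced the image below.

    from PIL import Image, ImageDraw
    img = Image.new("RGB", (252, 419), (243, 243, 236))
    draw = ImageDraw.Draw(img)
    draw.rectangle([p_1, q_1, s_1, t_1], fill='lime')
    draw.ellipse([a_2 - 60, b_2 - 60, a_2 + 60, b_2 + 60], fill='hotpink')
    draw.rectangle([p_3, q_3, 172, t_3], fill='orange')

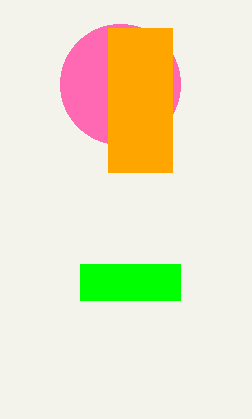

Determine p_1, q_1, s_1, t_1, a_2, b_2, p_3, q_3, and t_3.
p_1 = 80; q_1 = 264; s_1 = 180; t_1 = 300; a_2 = 120; b_2 = 84; p_3 = 108; q_3 = 28; t_3 = 172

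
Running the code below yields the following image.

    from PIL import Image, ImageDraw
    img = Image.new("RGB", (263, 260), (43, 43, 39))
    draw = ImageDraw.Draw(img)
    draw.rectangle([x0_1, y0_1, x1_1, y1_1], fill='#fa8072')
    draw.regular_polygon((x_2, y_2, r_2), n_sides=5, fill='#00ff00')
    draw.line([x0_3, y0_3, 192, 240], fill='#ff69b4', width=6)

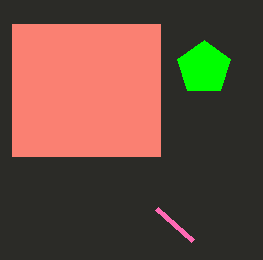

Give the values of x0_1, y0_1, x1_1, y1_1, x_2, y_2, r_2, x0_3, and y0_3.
x0_1 = 12, y0_1 = 24, x1_1 = 160, y1_1 = 156, x_2 = 204, y_2 = 68, r_2 = 28, x0_3 = 156, y0_3 = 208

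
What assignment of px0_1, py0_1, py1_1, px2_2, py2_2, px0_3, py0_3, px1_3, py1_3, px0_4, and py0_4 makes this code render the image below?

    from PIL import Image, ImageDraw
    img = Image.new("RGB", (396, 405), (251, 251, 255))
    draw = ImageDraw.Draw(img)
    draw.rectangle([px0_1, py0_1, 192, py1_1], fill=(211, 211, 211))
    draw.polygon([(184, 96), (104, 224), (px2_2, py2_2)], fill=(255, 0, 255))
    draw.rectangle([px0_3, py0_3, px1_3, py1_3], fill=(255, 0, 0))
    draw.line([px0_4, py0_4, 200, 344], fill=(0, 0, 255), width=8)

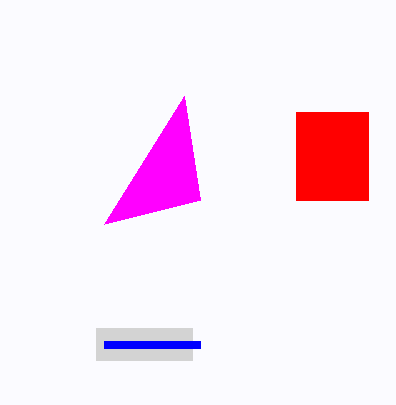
px0_1 = 96; py0_1 = 328; py1_1 = 360; px2_2 = 200; py2_2 = 200; px0_3 = 296; py0_3 = 112; px1_3 = 368; py1_3 = 200; px0_4 = 104; py0_4 = 344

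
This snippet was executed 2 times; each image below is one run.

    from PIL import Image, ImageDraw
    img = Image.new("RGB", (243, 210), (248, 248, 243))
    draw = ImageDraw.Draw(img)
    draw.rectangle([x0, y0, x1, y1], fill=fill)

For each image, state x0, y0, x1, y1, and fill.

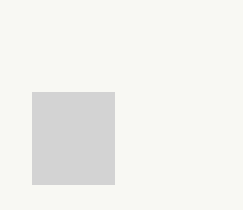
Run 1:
x0 = 32
y0 = 92
x1 = 114
y1 = 184
fill = 'lightgray'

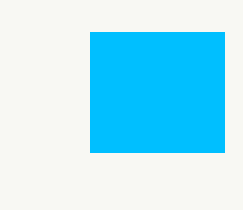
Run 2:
x0 = 90
y0 = 32
x1 = 224
y1 = 152
fill = 'deepskyblue'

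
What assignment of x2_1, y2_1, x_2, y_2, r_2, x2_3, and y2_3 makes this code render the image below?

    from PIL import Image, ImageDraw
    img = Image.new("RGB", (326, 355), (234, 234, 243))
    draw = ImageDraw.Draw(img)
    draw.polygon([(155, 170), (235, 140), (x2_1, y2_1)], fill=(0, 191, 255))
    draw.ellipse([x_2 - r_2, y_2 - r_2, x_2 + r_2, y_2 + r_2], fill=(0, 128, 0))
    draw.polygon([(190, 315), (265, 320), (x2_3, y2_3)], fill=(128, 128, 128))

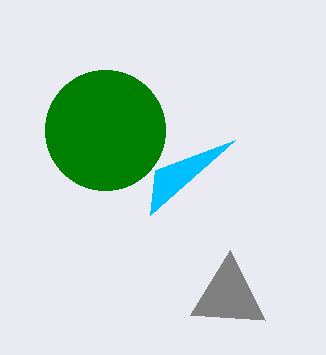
x2_1 = 150, y2_1 = 215, x_2 = 105, y_2 = 130, r_2 = 60, x2_3 = 230, y2_3 = 250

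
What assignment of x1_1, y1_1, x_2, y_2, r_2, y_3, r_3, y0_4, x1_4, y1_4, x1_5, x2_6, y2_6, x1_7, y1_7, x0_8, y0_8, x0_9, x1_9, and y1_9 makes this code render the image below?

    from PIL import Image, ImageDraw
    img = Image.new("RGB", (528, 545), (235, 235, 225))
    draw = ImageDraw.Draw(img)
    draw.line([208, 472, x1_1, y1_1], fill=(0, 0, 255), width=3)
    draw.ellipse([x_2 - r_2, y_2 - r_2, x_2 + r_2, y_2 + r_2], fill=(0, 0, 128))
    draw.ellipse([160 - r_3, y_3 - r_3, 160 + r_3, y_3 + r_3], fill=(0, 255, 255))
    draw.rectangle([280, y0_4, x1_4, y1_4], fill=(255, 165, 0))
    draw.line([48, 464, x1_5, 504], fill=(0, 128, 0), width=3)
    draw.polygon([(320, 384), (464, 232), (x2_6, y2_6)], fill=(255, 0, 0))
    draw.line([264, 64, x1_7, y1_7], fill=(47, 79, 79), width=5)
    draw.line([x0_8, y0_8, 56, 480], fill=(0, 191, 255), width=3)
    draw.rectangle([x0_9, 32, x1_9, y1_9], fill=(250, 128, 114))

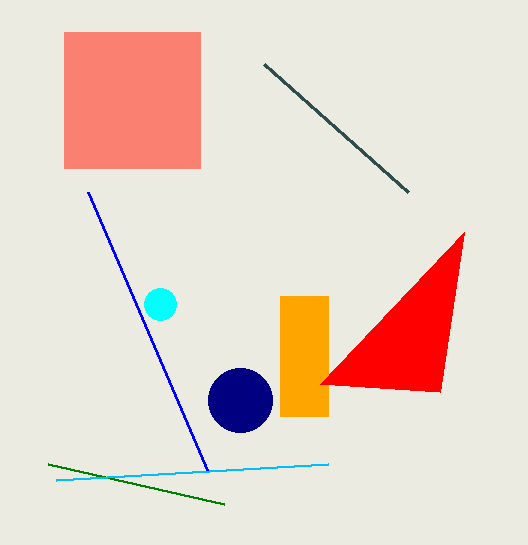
x1_1 = 88; y1_1 = 192; x_2 = 240; y_2 = 400; r_2 = 32; y_3 = 304; r_3 = 16; y0_4 = 296; x1_4 = 328; y1_4 = 416; x1_5 = 224; x2_6 = 440; y2_6 = 392; x1_7 = 408; y1_7 = 192; x0_8 = 328; y0_8 = 464; x0_9 = 64; x1_9 = 200; y1_9 = 168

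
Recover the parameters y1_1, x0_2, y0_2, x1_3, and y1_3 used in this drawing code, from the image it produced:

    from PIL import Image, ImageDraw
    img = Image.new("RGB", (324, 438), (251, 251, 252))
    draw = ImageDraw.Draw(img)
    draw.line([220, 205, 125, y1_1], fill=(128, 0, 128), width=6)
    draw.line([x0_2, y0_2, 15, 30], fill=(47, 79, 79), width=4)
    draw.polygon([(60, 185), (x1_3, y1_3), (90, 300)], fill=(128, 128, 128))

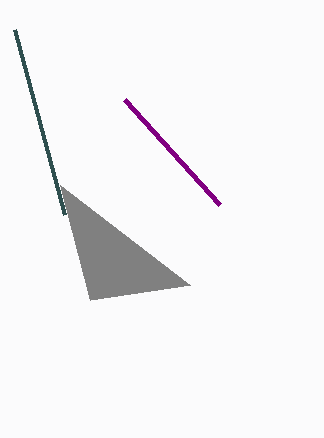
y1_1 = 100, x0_2 = 65, y0_2 = 215, x1_3 = 190, y1_3 = 285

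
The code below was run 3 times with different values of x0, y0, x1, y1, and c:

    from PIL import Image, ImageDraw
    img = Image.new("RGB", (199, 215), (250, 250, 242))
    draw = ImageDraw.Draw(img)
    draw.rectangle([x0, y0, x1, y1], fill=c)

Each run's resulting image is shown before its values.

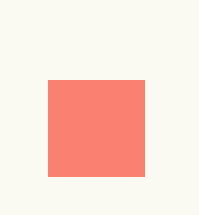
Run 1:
x0 = 48
y0 = 80
x1 = 144
y1 = 176
c = 'salmon'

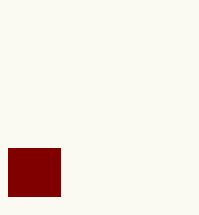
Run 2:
x0 = 8, y0 = 148, x1 = 60, y1 = 196, c = 'maroon'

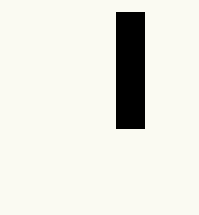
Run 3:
x0 = 116, y0 = 12, x1 = 144, y1 = 128, c = 'black'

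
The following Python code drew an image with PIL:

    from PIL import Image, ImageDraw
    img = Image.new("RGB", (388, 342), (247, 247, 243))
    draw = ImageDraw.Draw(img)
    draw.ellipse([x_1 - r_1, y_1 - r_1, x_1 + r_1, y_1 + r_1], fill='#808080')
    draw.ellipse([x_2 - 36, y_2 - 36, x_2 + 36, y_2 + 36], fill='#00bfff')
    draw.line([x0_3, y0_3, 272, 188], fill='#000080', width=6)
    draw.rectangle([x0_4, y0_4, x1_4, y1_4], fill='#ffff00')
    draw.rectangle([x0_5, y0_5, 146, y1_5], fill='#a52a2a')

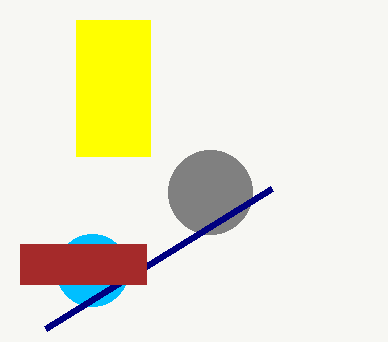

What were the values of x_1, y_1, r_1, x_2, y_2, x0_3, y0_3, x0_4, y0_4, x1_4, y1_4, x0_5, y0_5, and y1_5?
x_1 = 210; y_1 = 192; r_1 = 42; x_2 = 92; y_2 = 270; x0_3 = 46; y0_3 = 328; x0_4 = 76; y0_4 = 20; x1_4 = 150; y1_4 = 156; x0_5 = 20; y0_5 = 244; y1_5 = 284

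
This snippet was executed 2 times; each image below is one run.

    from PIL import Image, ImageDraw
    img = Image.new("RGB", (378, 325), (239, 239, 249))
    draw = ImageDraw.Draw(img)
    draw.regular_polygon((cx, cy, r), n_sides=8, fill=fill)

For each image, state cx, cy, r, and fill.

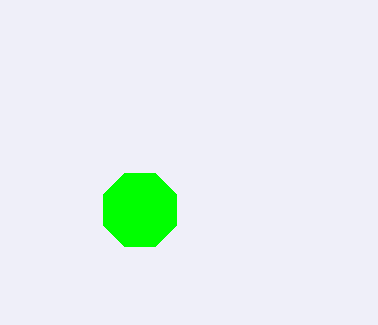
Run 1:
cx = 140, cy = 210, r = 40, fill = 'lime'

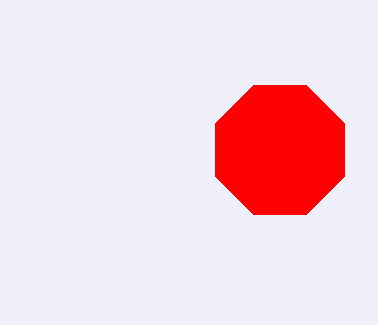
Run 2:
cx = 280, cy = 150, r = 70, fill = 'red'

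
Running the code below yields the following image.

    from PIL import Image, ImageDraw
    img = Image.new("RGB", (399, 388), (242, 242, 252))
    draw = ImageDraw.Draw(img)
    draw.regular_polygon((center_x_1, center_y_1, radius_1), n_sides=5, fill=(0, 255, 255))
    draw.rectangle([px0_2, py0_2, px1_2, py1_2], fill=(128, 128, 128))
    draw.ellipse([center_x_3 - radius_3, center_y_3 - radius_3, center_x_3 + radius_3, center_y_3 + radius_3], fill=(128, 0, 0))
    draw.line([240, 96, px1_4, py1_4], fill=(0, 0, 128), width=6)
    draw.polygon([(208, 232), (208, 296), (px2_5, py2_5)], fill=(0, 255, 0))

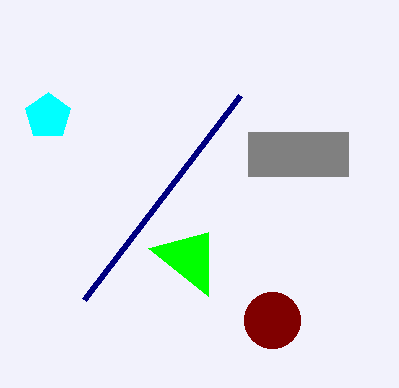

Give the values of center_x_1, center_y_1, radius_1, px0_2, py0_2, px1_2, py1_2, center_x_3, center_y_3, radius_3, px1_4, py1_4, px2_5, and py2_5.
center_x_1 = 48, center_y_1 = 116, radius_1 = 24, px0_2 = 248, py0_2 = 132, px1_2 = 348, py1_2 = 176, center_x_3 = 272, center_y_3 = 320, radius_3 = 28, px1_4 = 84, py1_4 = 300, px2_5 = 148, py2_5 = 248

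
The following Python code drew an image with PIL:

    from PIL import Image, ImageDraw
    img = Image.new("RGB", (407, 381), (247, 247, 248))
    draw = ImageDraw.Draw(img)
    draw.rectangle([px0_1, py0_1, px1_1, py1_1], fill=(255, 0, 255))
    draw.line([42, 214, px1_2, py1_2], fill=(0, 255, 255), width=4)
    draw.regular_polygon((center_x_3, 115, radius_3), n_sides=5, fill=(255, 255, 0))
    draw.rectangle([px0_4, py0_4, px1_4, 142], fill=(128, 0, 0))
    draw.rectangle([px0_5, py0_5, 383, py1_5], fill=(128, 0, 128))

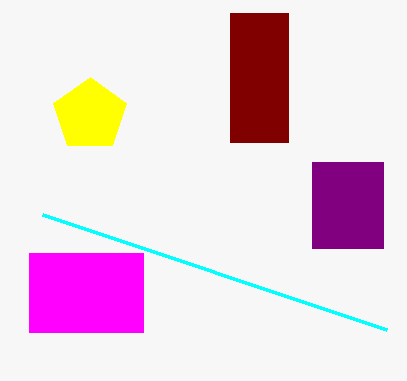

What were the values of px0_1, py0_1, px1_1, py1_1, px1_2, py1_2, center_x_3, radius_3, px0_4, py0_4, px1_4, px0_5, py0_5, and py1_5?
px0_1 = 29
py0_1 = 253
px1_1 = 143
py1_1 = 332
px1_2 = 386
py1_2 = 329
center_x_3 = 90
radius_3 = 38
px0_4 = 230
py0_4 = 13
px1_4 = 288
px0_5 = 312
py0_5 = 162
py1_5 = 248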